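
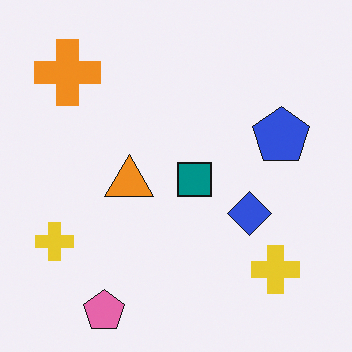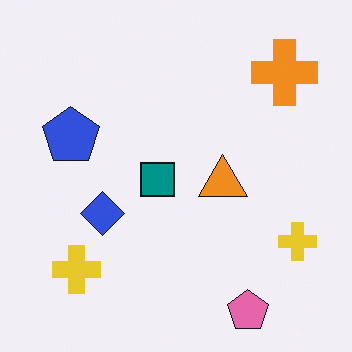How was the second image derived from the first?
Flipped horizontally (left ↔ right).

The orange cross is in the top-left of the first image and the top-right of the second — shapes on opposite sides of the vertical midline have swapped in a mirror flip.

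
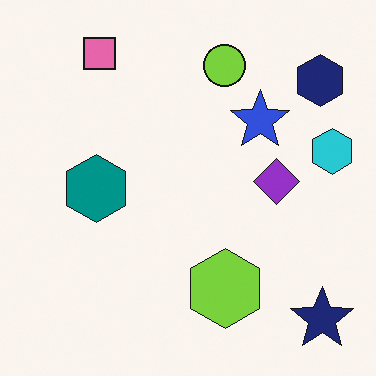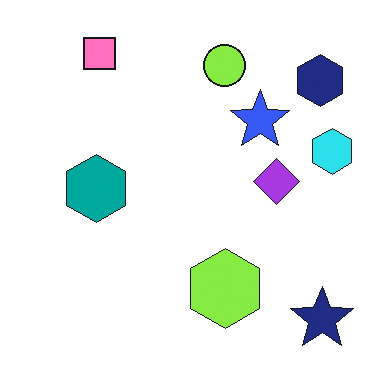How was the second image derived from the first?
The second image is the first brightened a little.

Every pixel — background and shapes alike — is uniformly brightened.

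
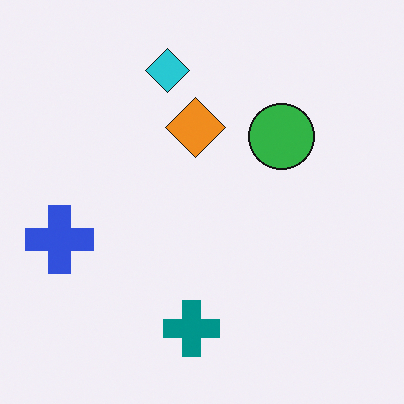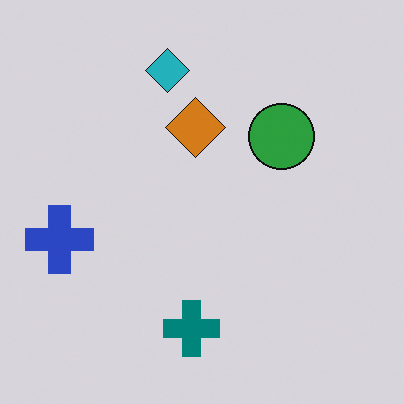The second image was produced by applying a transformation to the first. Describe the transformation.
Darkened a little.

Every pixel — background and shapes alike — is uniformly darkened.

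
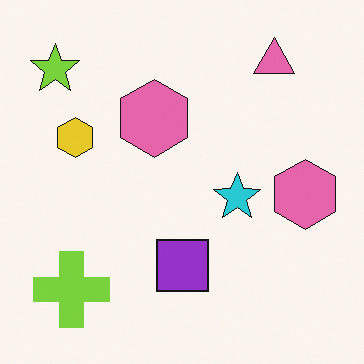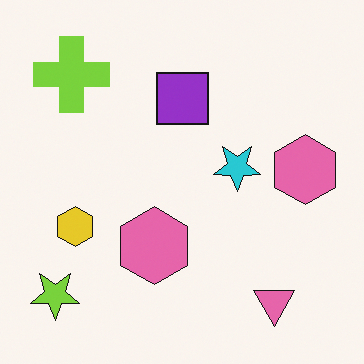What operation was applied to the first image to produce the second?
It was flipped vertically (top ↔ bottom).

The pink triangle is in the top-right of the first image and the bottom-right of the second — shapes on opposite sides of the horizontal midline have swapped in a mirror flip.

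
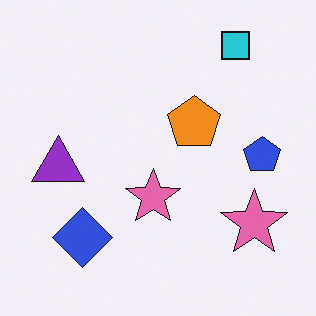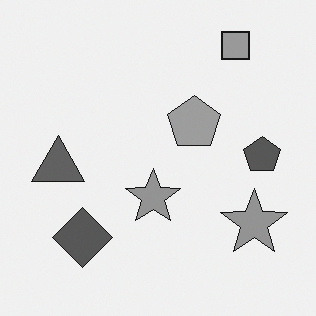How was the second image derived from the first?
The transformation is: converted to grayscale.

All color is removed — every shape is now a shade of grey.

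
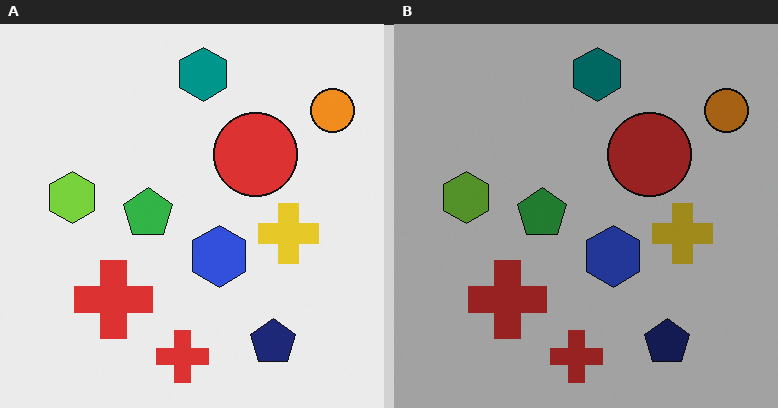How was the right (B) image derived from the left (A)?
This is the original image noticeably darkened.

Every pixel — background and shapes alike — is uniformly darkened.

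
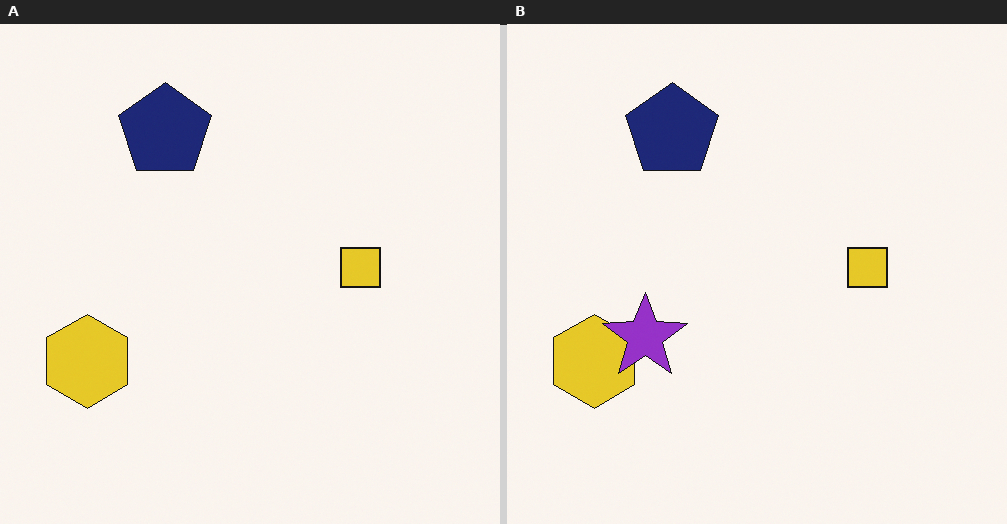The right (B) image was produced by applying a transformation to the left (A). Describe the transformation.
The image was overlaid with an additional purple star.

A purple star appears in the right (B) image that is absent from the left (A).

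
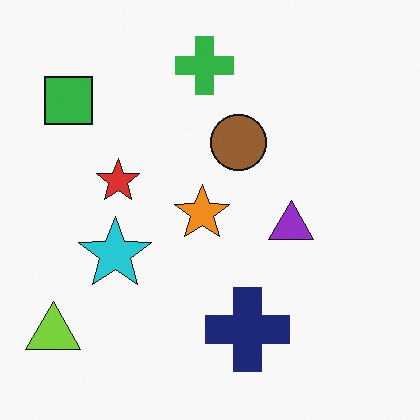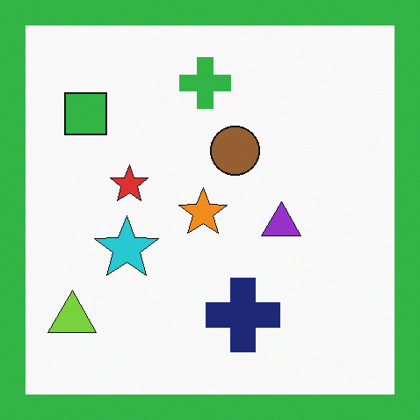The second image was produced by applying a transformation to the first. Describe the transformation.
Framed with a green border.

A solid green frame runs around the edge of the second image, with the content slightly shrunk inside it.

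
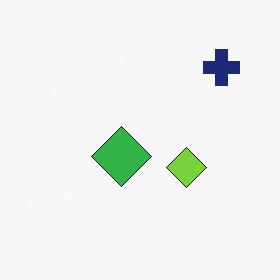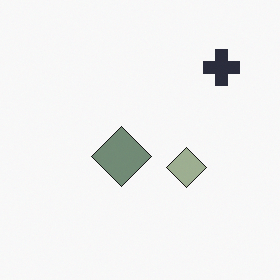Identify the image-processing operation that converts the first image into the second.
Made much more muted (saturation change).

All colors are more muted and greyish — a global saturation change.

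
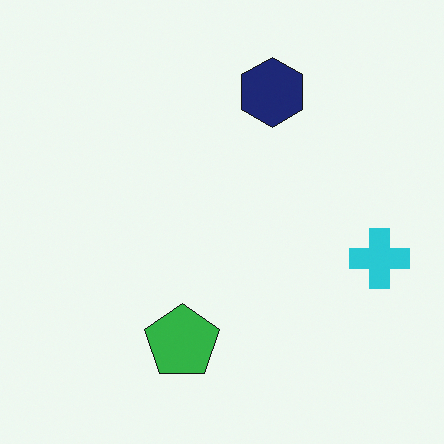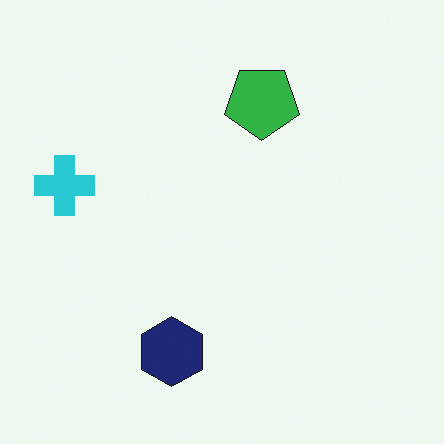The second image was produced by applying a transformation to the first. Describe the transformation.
The second image is the first rotated 180°.

The cyan cross sits in the right of the first image and the left of the second — consistent with a whole-image 180° rotation.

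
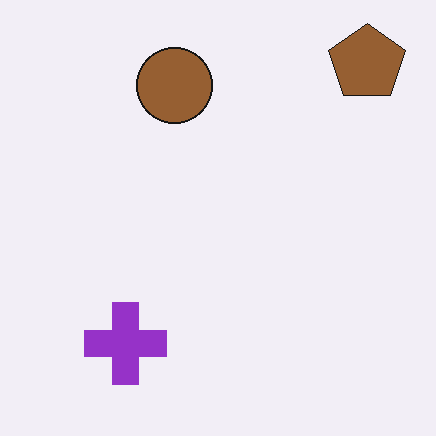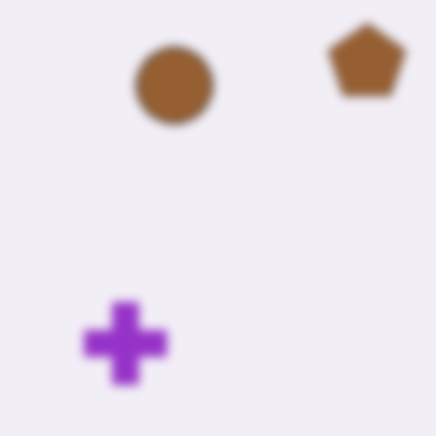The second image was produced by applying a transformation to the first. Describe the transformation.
The image was strongly gaussian-blurred.

Shape edges and outlines are uniformly softened across the whole image.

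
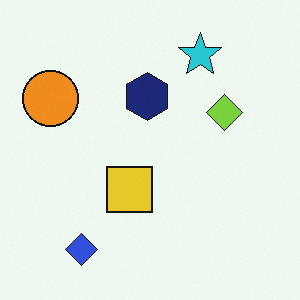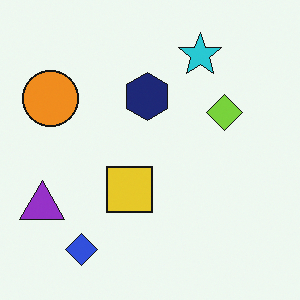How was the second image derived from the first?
Overlaid with an additional purple triangle.

A purple triangle appears in the second image that is absent from the first.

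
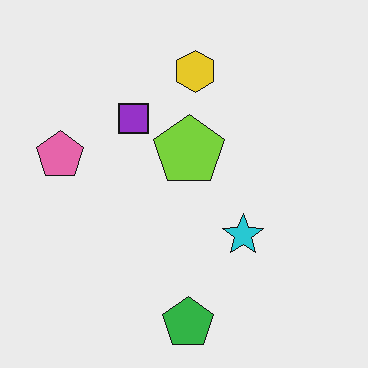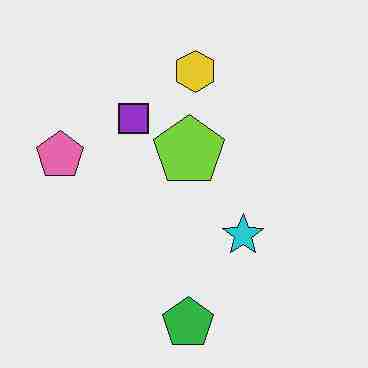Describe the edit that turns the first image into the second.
The transformation is: heavily JPEG-compressed with obvious blocking artifacts.

Blocky 8×8 compression artifacts appear around shape edges and the flat background shows ringing — characteristic JPEG degradation.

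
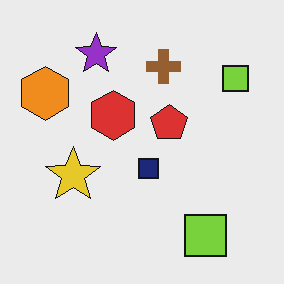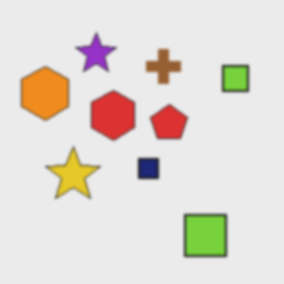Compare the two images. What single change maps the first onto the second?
This is the original image slightly softened.

Shape edges and outlines are uniformly softened across the whole image.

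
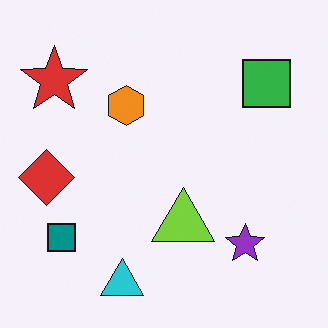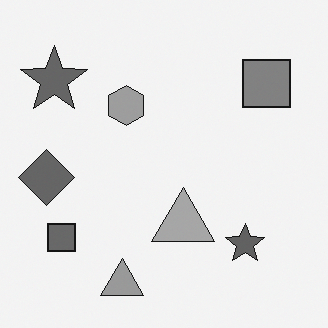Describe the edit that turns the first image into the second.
This is the original image converted to grayscale.

All color is removed — every shape is now a shade of grey.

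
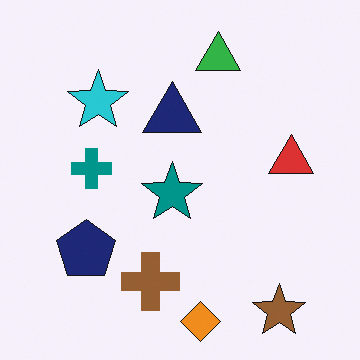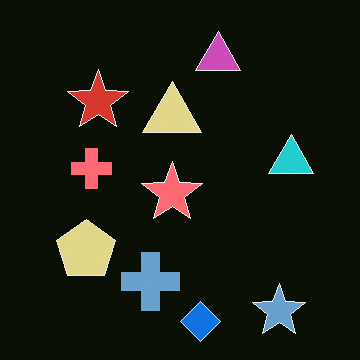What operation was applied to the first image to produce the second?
This is the original image color-inverted (negative).

The light background has become dark and every shape's color is its complement — a photographic negative.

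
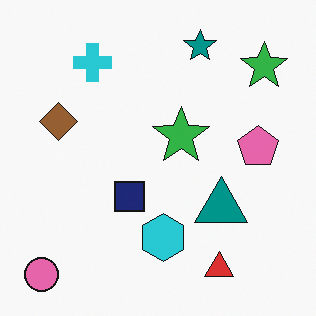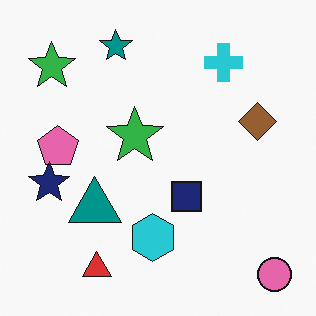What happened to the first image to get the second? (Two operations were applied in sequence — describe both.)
It was flipped horizontally (left ↔ right), then overlaid with an additional navy star.

The pink circle is in the bottom-left of the first image and the bottom-right of the second — shapes on opposite sides of the vertical midline have swapped in a mirror flip. A navy star appears in the second image that is absent from the first.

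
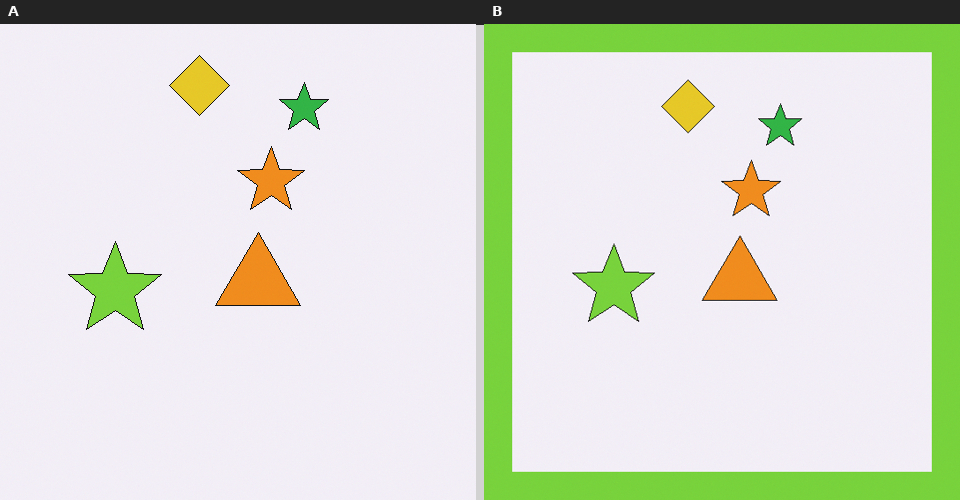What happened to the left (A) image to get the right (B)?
The right (B) image is the left (A) framed with a lime border.

A solid lime frame runs around the edge of the right (B) image, with the content slightly shrunk inside it.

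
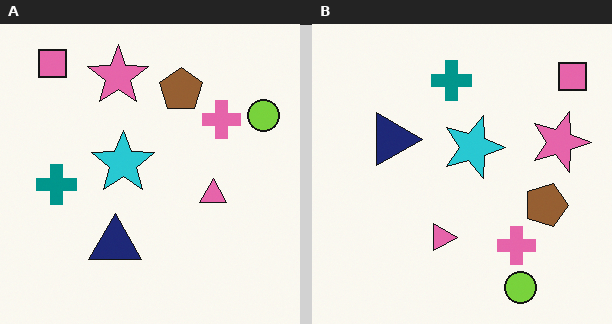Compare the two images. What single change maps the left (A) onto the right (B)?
The transformation is: rotated 90° clockwise.

The pink square sits in the top-left of the left (A) image and the top-right of the right (B) — consistent with a whole-image 90° clockwise rotation.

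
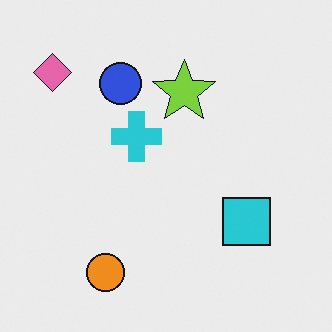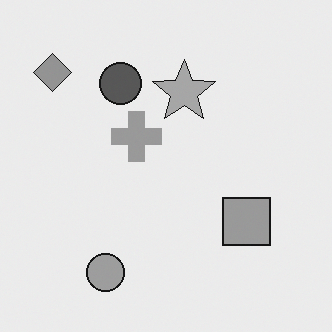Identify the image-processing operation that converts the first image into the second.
This is the original image converted to grayscale.

All color is removed — every shape is now a shade of grey.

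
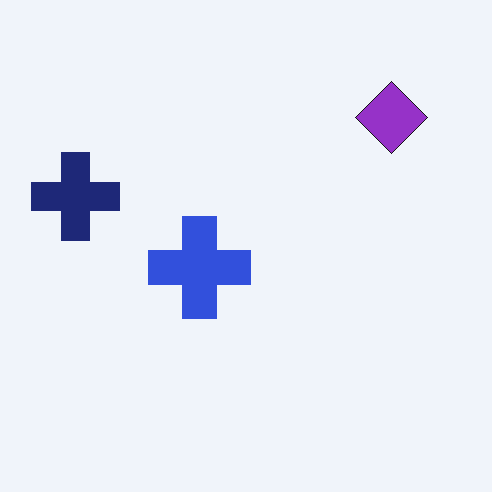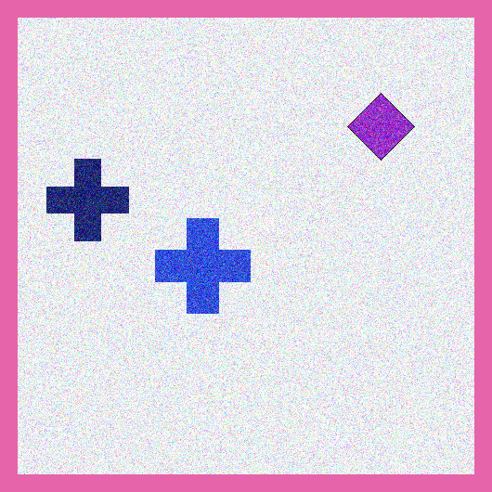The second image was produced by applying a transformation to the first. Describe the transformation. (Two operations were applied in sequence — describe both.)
This is the original image degraded with heavy additive noise, then framed with a pink border.

Random speckle covers the whole image, including the flat background. A solid pink frame runs around the edge of the second image, with the content slightly shrunk inside it.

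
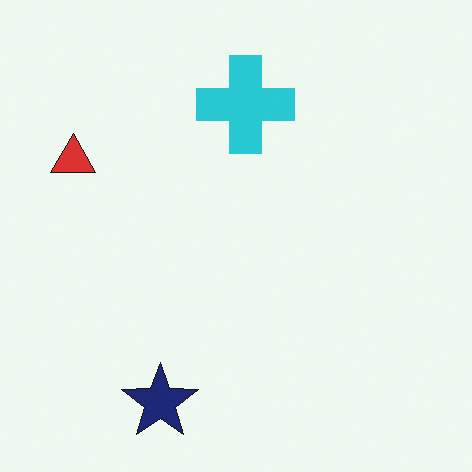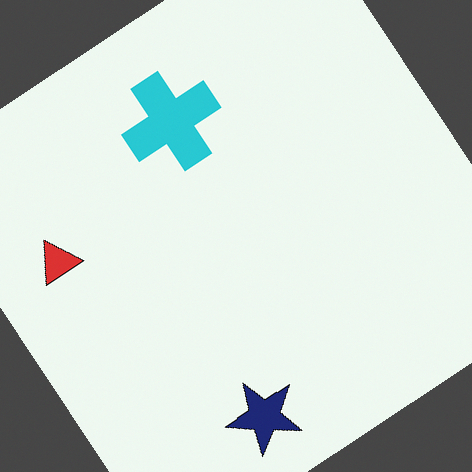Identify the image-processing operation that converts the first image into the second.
The transformation is: rotated counter-clockwise by a large amount — several tens of degrees.

Every shape is tilted by the same angle and the image corners show triangular fill wedges — a whole-image rotation by a non-right angle.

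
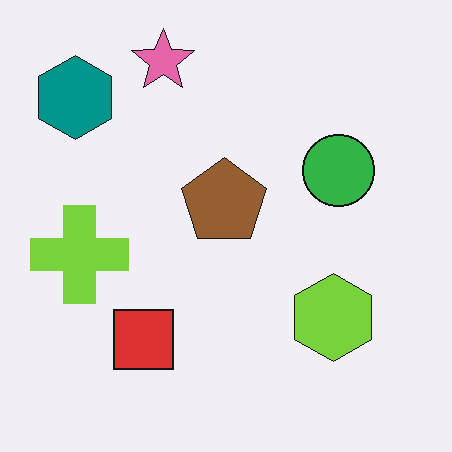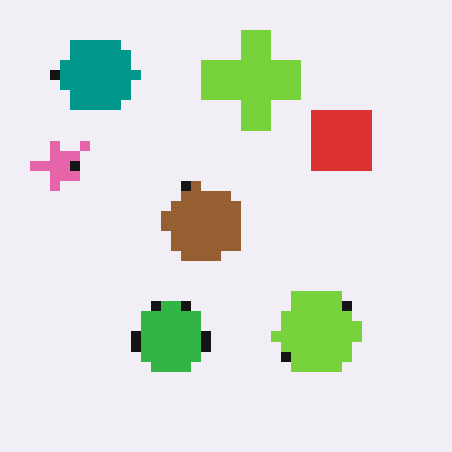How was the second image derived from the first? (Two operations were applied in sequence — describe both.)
It was transposed (reflected across the top-left ↔ bottom-right diagonal), then heavily pixelated into large blocks.

Shapes have swapped their row and column positions — what was in the top-right is now in the bottom-left — a diagonal reflection. Shapes are reduced to large square blocks; fine edges and outlines are lost — a downscale-then-upscale (mosaic) effect.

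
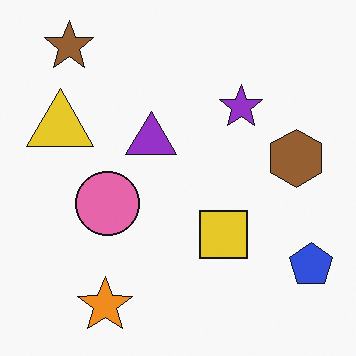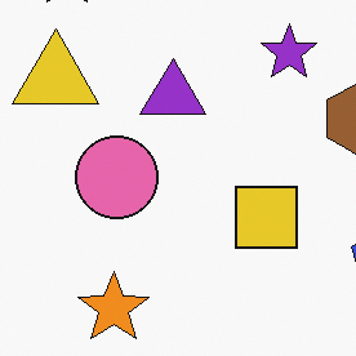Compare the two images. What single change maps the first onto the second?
This is the original image cropped to a modestly smaller region and rescaled.

The visible shapes are larger and the field of view is narrower; shapes near the original edges may be partly or wholly outside the frame — a crop-and-rescale.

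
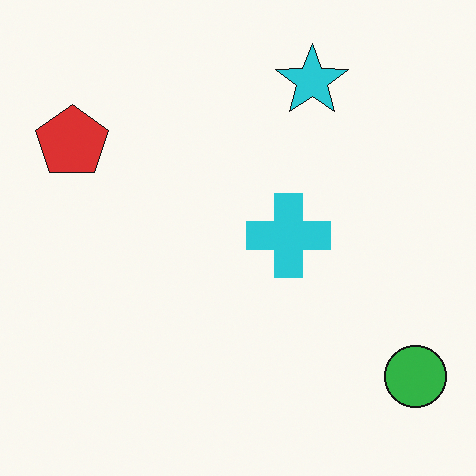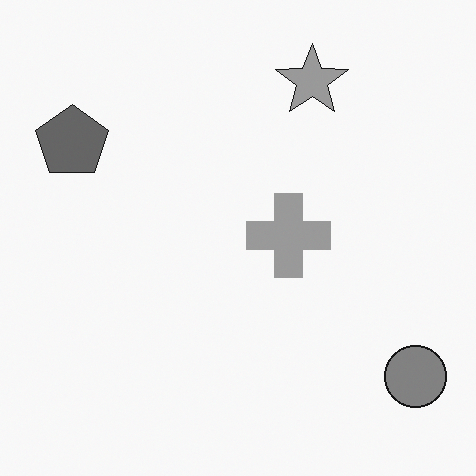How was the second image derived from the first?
This is the original image converted to grayscale.

All color is removed — every shape is now a shade of grey.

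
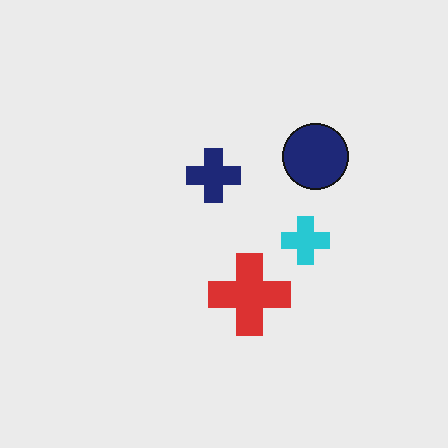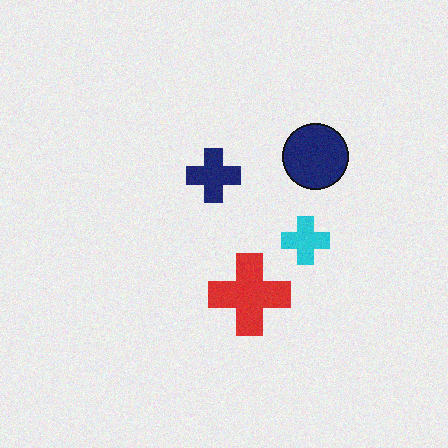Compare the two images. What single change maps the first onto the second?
The image was degraded with subtle gaussian noise.

Random speckle covers the whole image, including the flat background.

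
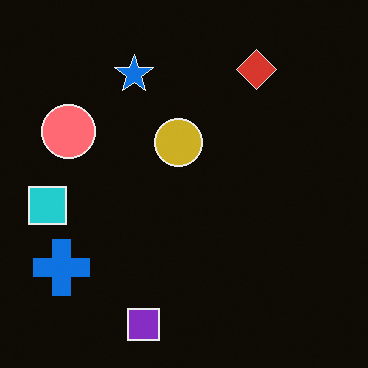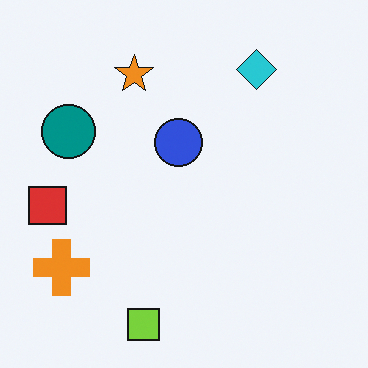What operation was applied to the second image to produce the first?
Color-inverted (negative).

The light background has become dark and every shape's color is its complement — a photographic negative.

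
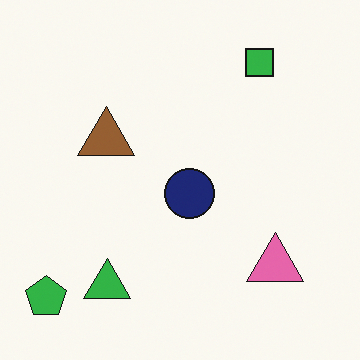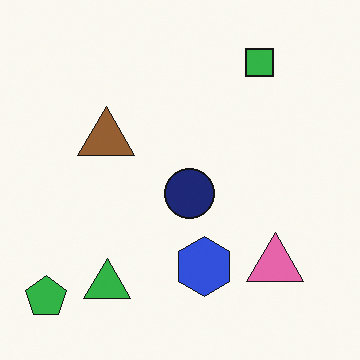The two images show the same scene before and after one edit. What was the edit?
Overlaid with an additional blue hexagon.

A blue hexagon appears in the second image that is absent from the first.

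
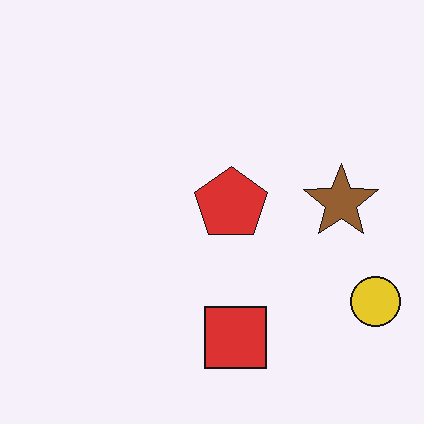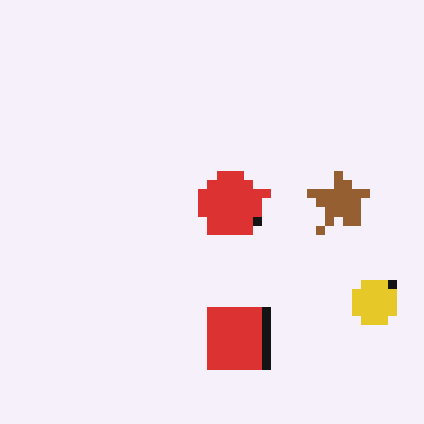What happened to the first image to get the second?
It was coarsely pixelated.

Shapes are reduced to large square blocks; fine edges and outlines are lost — a downscale-then-upscale (mosaic) effect.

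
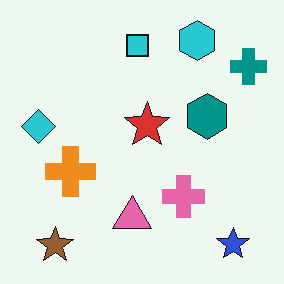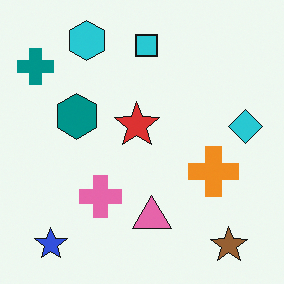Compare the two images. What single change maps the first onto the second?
It was flipped horizontally (left ↔ right).

The teal cross is in the top-right of the first image and the top-left of the second — shapes on opposite sides of the vertical midline have swapped in a mirror flip.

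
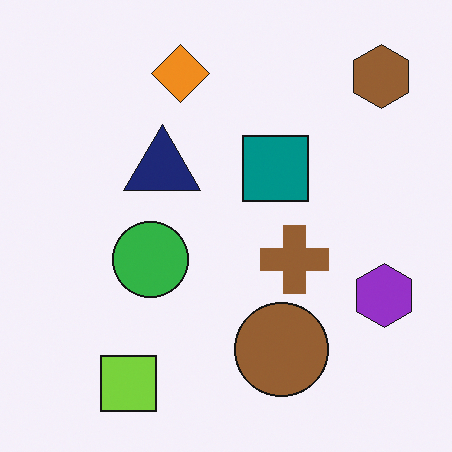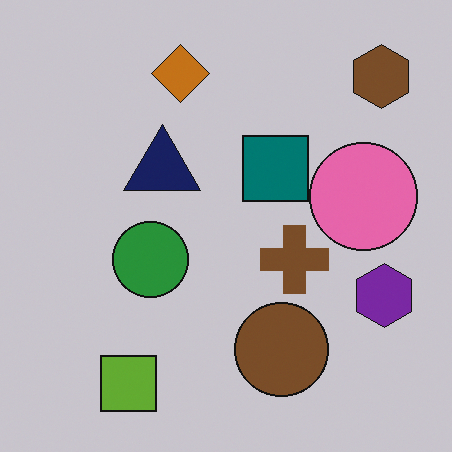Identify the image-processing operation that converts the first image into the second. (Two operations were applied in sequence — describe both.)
It was darkened a little, then overlaid with an additional pink circle.

Every pixel — background and shapes alike — is uniformly darkened. A pink circle appears in the second image that is absent from the first.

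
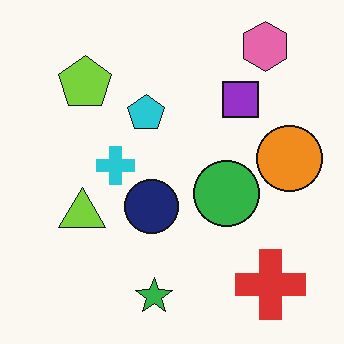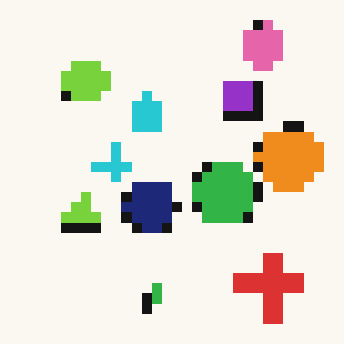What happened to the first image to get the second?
This is the original image heavily pixelated into large blocks.

Shapes are reduced to large square blocks; fine edges and outlines are lost — a downscale-then-upscale (mosaic) effect.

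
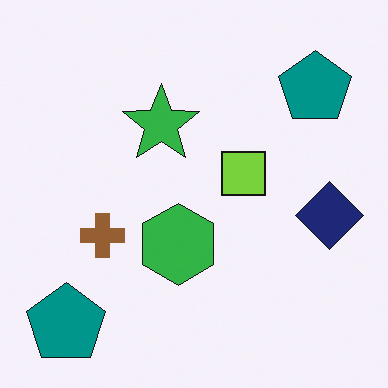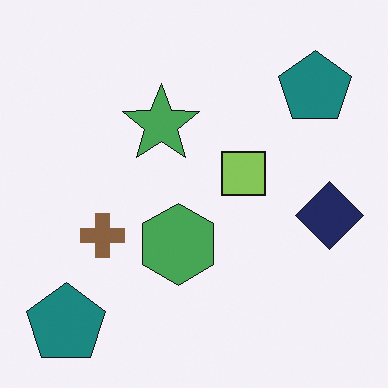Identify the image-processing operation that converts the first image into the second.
Slightly desaturated.

All colors are more muted and greyish — a global saturation change.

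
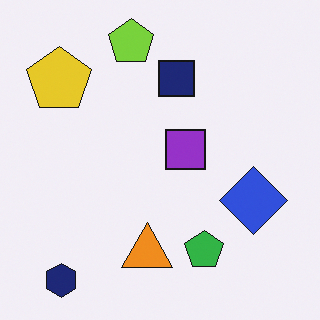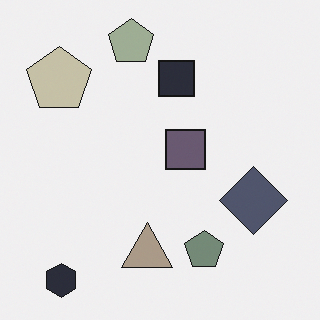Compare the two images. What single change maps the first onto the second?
It was made much more muted (saturation change).

All colors are more muted and greyish — a global saturation change.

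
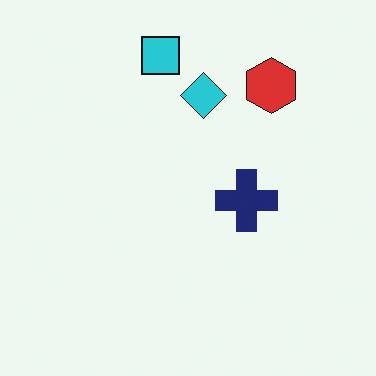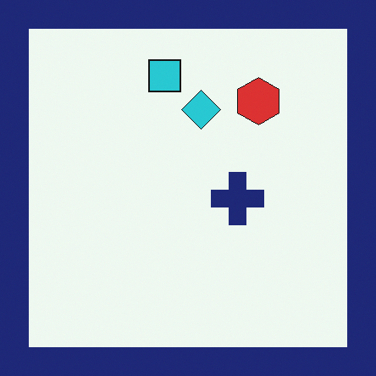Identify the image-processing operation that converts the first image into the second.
Framed with a navy border.

A solid navy frame runs around the edge of the second image, with the content slightly shrunk inside it.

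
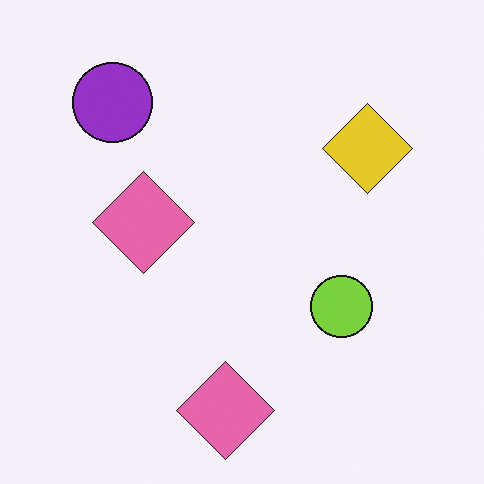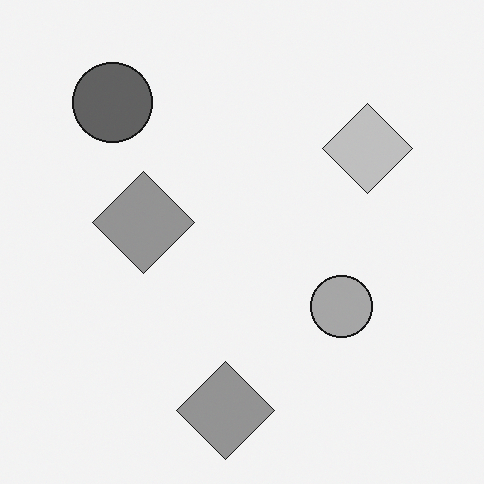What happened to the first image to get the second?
The transformation is: converted to grayscale.

All color is removed — every shape is now a shade of grey.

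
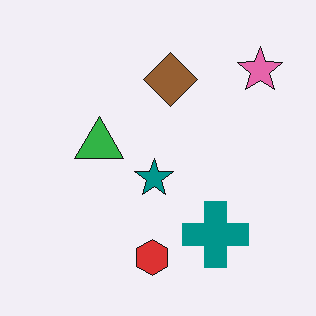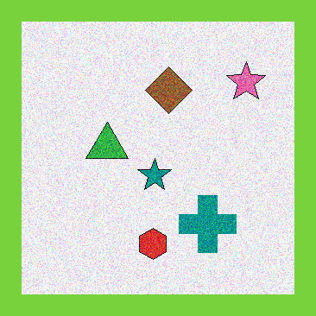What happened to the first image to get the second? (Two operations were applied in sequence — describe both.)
It was degraded with moderate additive noise, then framed with a lime border.

Random speckle covers the whole image, including the flat background. A solid lime frame runs around the edge of the second image, with the content slightly shrunk inside it.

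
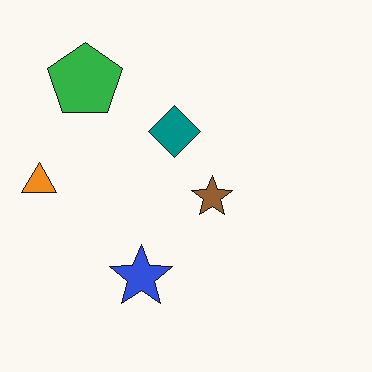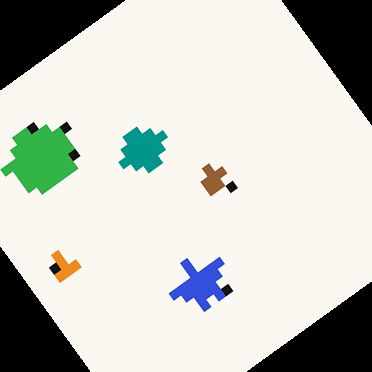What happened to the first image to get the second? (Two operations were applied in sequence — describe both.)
It was heavily pixelated into large blocks, then rotated counter-clockwise by a large amount — several tens of degrees.

Shapes are reduced to large square blocks; fine edges and outlines are lost — a downscale-then-upscale (mosaic) effect. Every shape is tilted by the same angle and the image corners show triangular fill wedges — a whole-image rotation by a non-right angle.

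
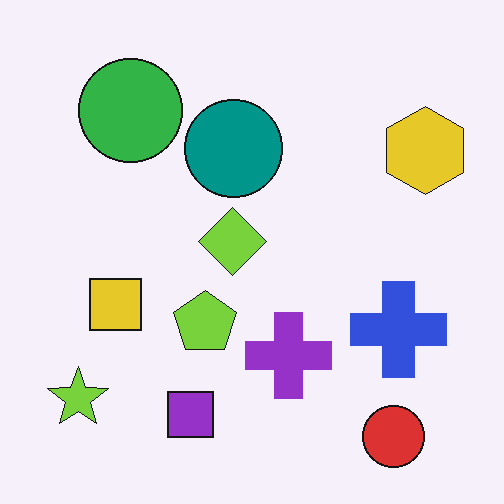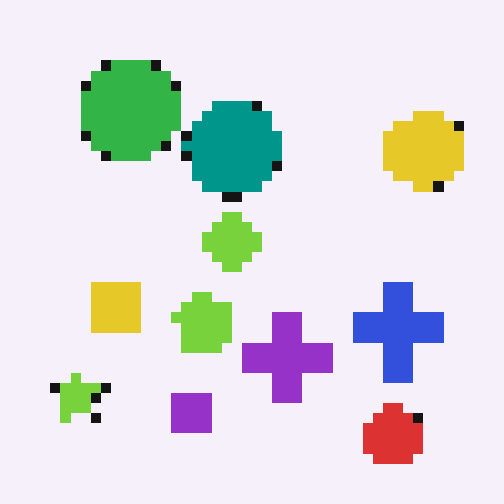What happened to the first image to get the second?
It was heavily pixelated into large blocks.

Shapes are reduced to large square blocks; fine edges and outlines are lost — a downscale-then-upscale (mosaic) effect.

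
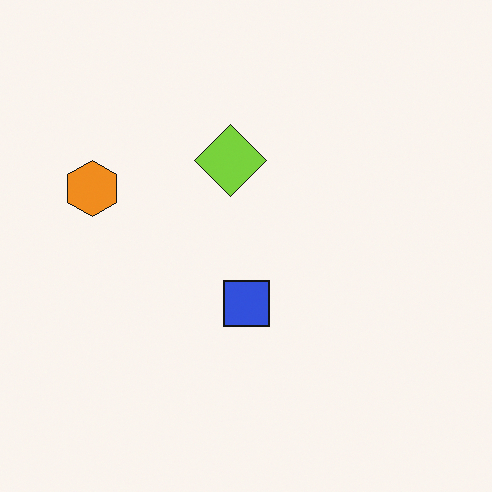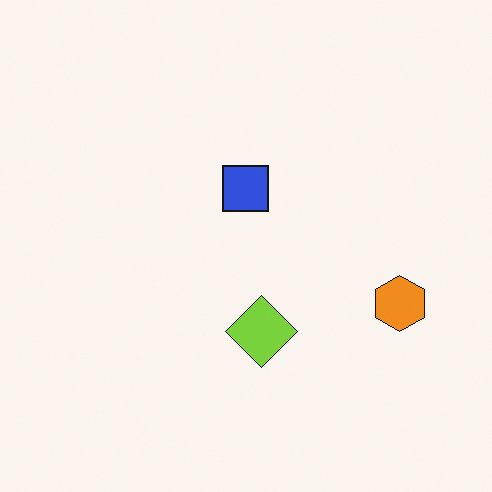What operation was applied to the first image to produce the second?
The image was rotated 180°.

The orange hexagon sits in the left of the first image and the right of the second — consistent with a whole-image 180° rotation.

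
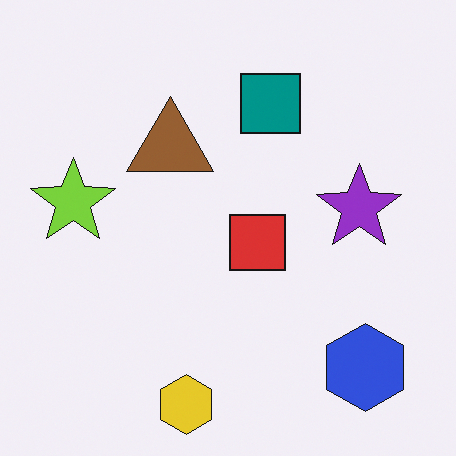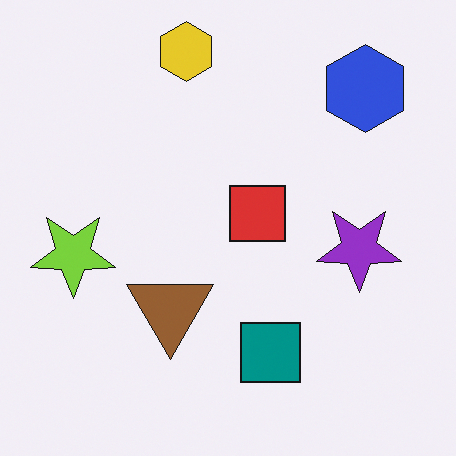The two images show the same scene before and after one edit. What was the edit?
This is the original image flipped vertically (top ↔ bottom).

The yellow hexagon is in the bottom of the first image and the top of the second — shapes on opposite sides of the horizontal midline have swapped in a mirror flip.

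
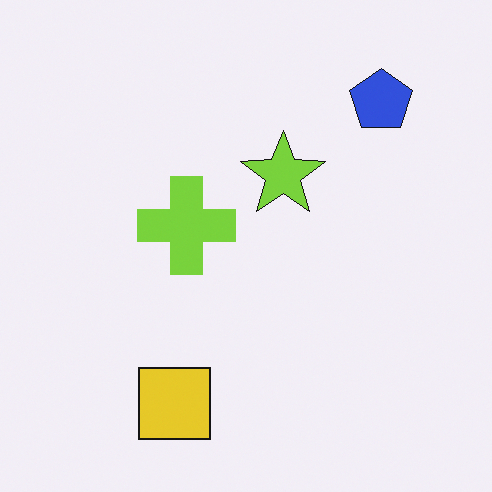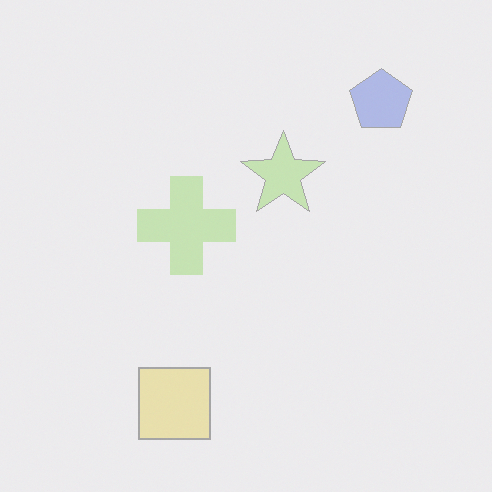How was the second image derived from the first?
Given much lower contrast.

Tones are pushed toward mid-grey across the whole image — a global contrast change.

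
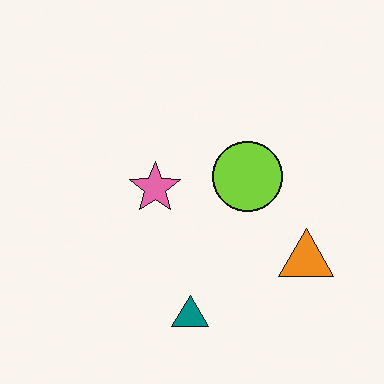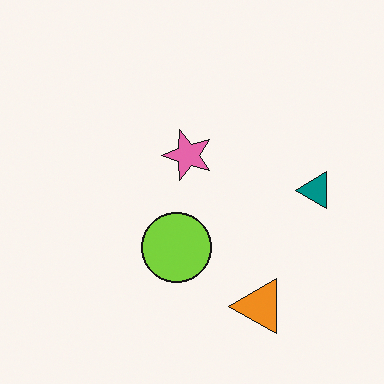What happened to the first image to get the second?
The transformation is: transposed (reflected across the top-left ↔ bottom-right diagonal).

Shapes have swapped their row and column positions — what was in the top-right is now in the bottom-left — a diagonal reflection.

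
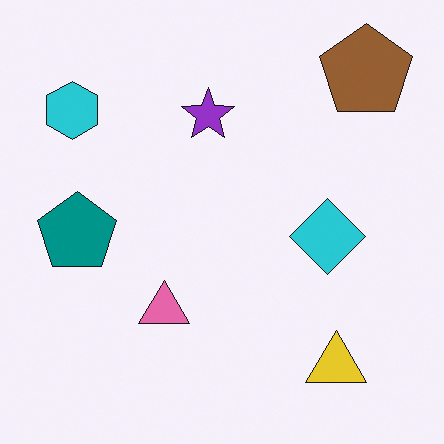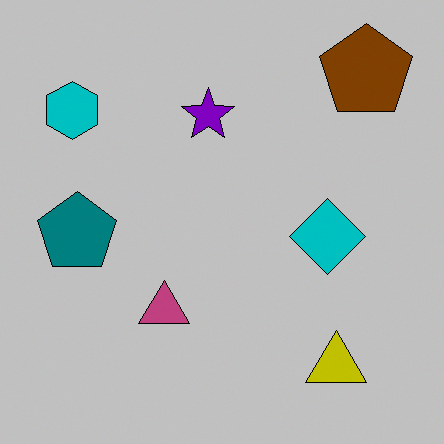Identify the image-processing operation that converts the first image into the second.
It was heavily posterized to just a handful of flat colors.

Each flat color has snapped to a coarser quantized level — most visibly, the near-white background has dropped to a flat grey.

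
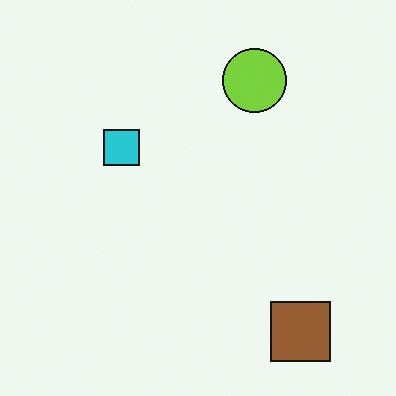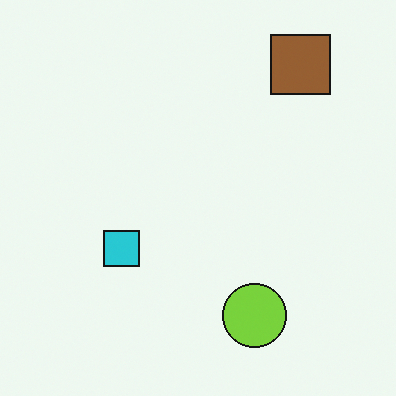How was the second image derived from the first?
The image was flipped vertically (top ↔ bottom).

The brown square is in the bottom-right of the first image and the top-right of the second — shapes on opposite sides of the horizontal midline have swapped in a mirror flip.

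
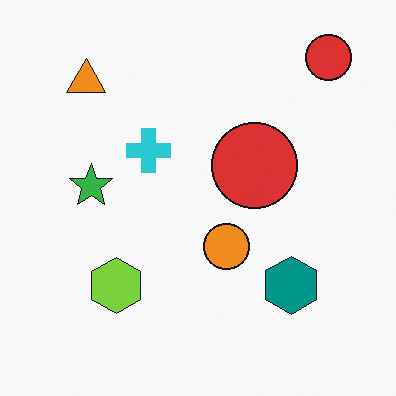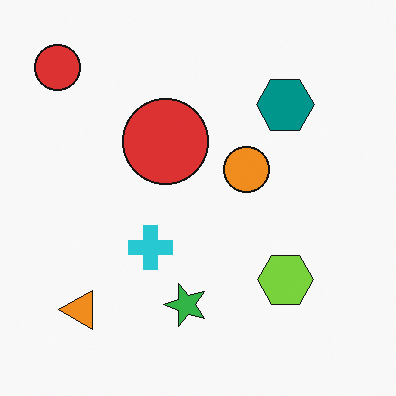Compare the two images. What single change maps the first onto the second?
This is the original image rotated 90° counter-clockwise.

The orange triangle sits in the top-left of the first image and the bottom-left of the second — consistent with a whole-image 90° counter-clockwise rotation.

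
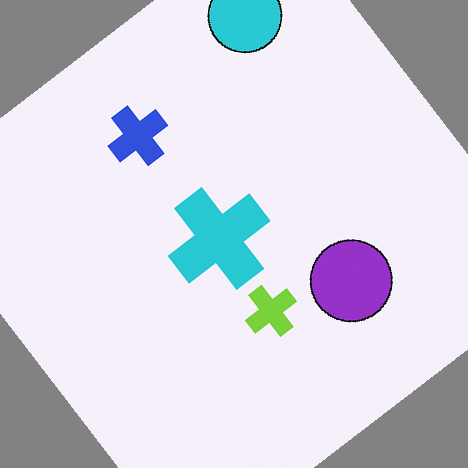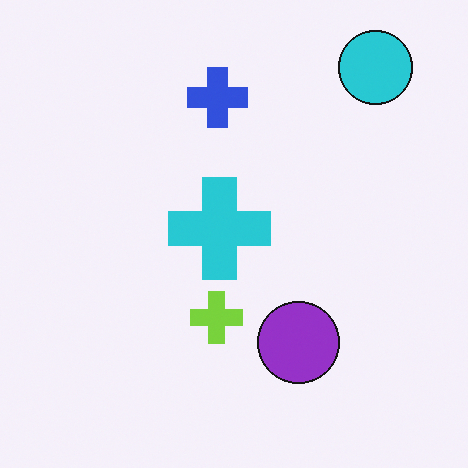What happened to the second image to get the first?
It was rotated counter-clockwise by a large amount — several tens of degrees.

Every shape is tilted by the same angle and the image corners show triangular fill wedges — a whole-image rotation by a non-right angle.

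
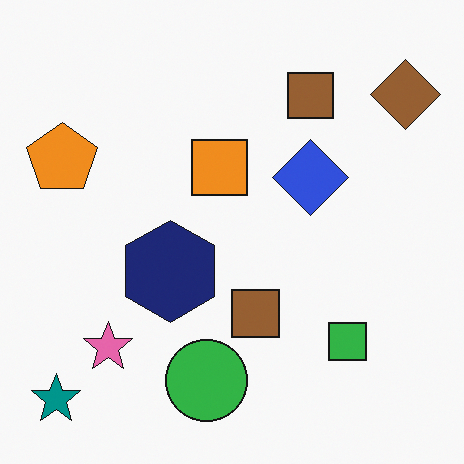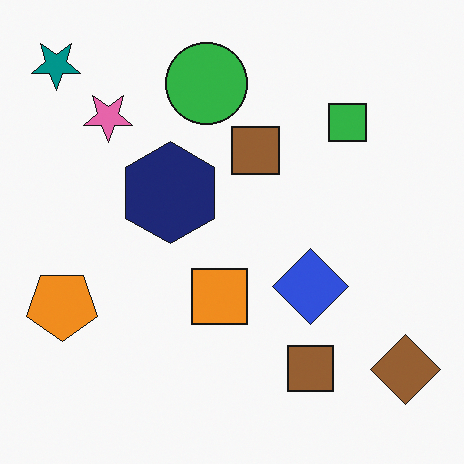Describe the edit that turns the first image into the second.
The transformation is: flipped vertically (top ↔ bottom).

The teal star is in the bottom-left of the first image and the top-left of the second — shapes on opposite sides of the horizontal midline have swapped in a mirror flip.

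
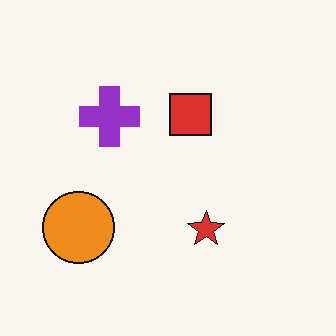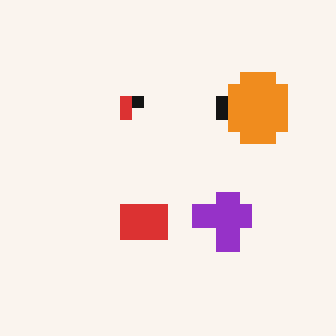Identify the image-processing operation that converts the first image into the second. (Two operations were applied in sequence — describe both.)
The second image is the first rotated 180°, then heavily pixelated into large blocks.

The orange circle sits in the bottom-left of the first image and the top-right of the second — consistent with a whole-image 180° rotation. Shapes are reduced to large square blocks; fine edges and outlines are lost — a downscale-then-upscale (mosaic) effect.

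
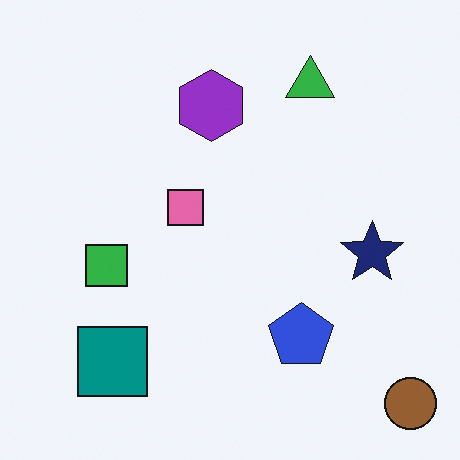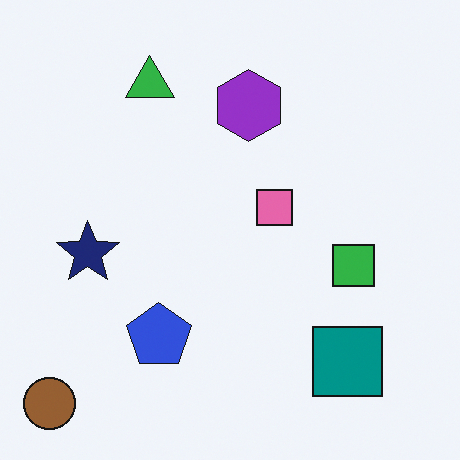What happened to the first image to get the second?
Flipped horizontally (left ↔ right).

The brown circle is in the bottom-right of the first image and the bottom-left of the second — shapes on opposite sides of the vertical midline have swapped in a mirror flip.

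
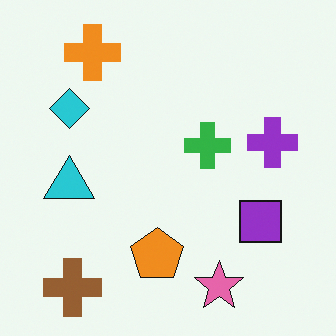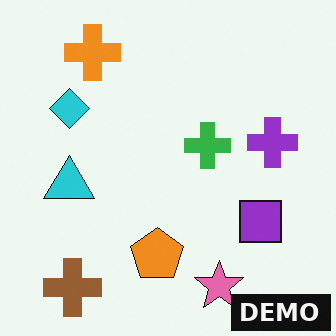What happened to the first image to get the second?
The transformation is: watermarked with the text "DEMO" in the lower-right corner.

A dark label reading "DEMO" appears in the lower-right corner.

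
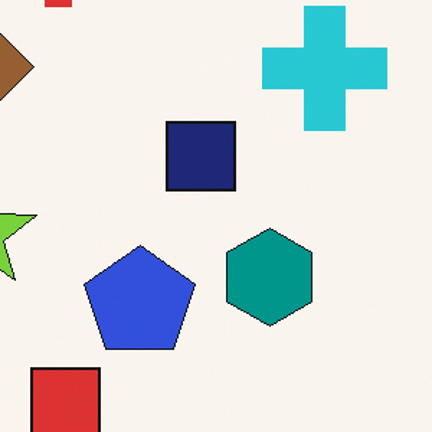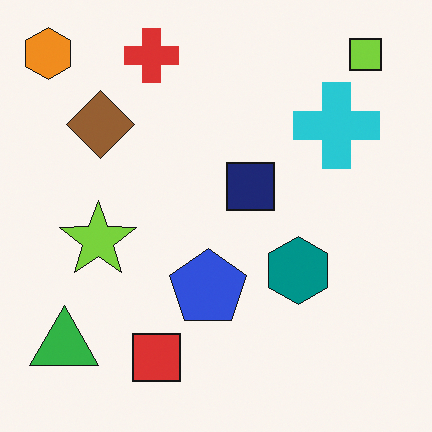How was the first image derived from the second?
This is the original image cropped slightly and scaled back up.

The visible shapes are larger and the field of view is narrower; shapes near the original edges may be partly or wholly outside the frame — a crop-and-rescale.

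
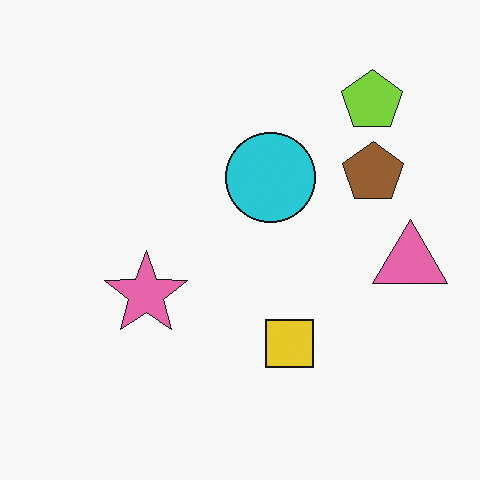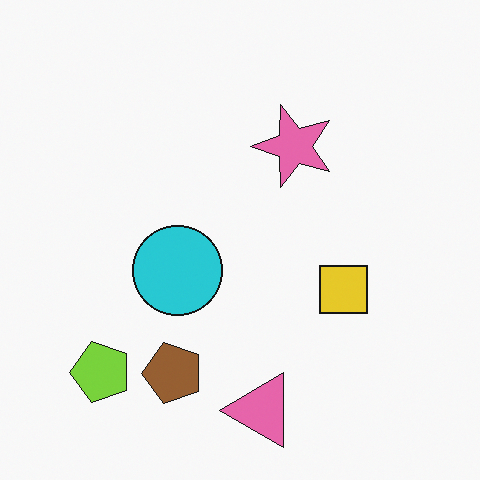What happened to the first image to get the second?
The image was transposed (reflected across the top-left ↔ bottom-right diagonal).

Shapes have swapped their row and column positions — what was in the top-right is now in the bottom-left — a diagonal reflection.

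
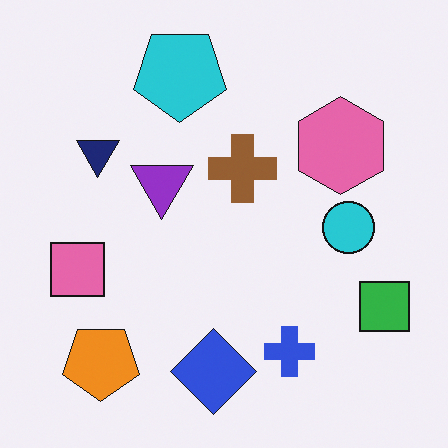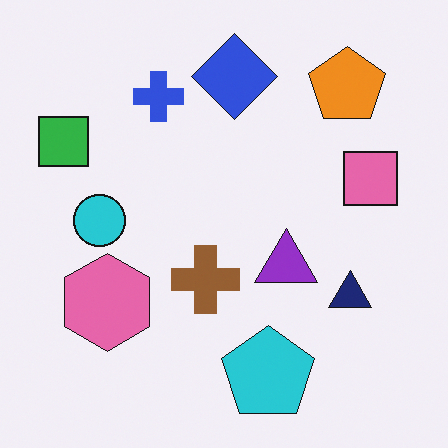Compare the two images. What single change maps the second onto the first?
The transformation is: rotated 180°.

The orange pentagon sits in the top-right of the second image and the bottom-left of the first — consistent with a whole-image 180° rotation.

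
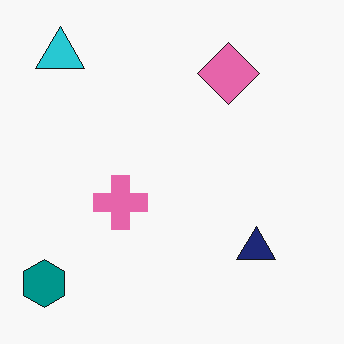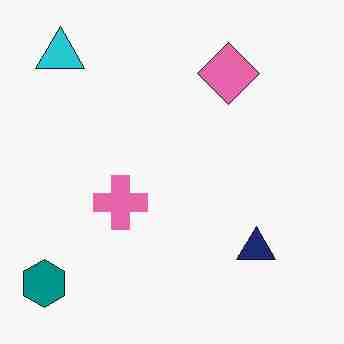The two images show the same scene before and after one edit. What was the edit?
The transformation is: heavily JPEG-compressed with obvious blocking artifacts.

Blocky 8×8 compression artifacts appear around shape edges and the flat background shows ringing — characteristic JPEG degradation.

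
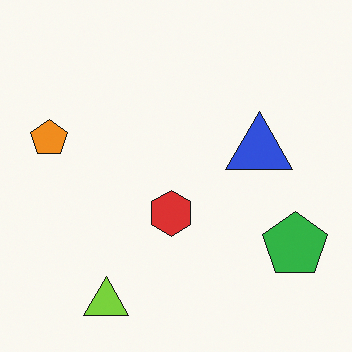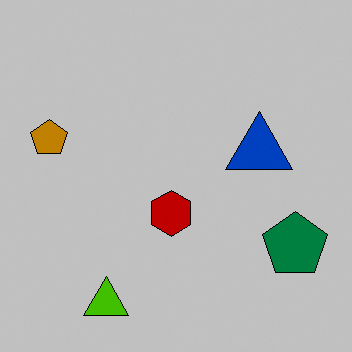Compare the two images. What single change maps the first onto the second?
Heavily posterized to just a handful of flat colors.

Each flat color has snapped to a coarser quantized level — most visibly, the near-white background has dropped to a flat grey.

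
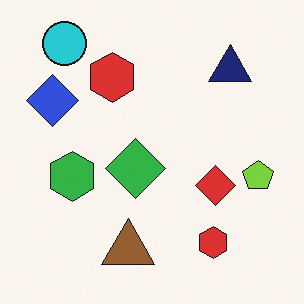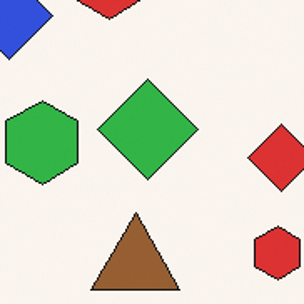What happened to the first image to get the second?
The image was cropped tightly and scaled back up.

The visible shapes are larger and the field of view is narrower; shapes near the original edges may be partly or wholly outside the frame — a crop-and-rescale.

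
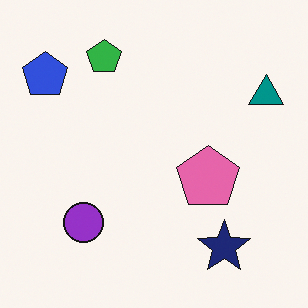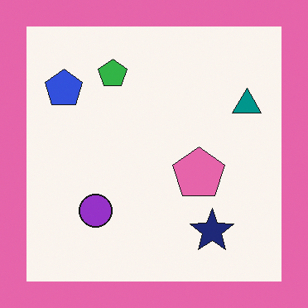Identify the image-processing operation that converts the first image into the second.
The transformation is: framed with a pink border.

A solid pink frame runs around the edge of the second image, with the content slightly shrunk inside it.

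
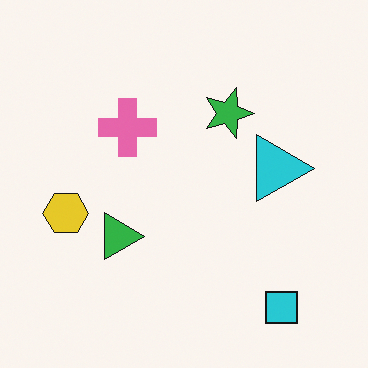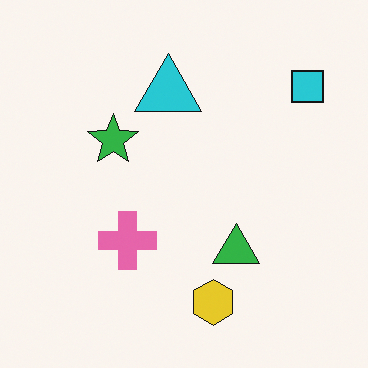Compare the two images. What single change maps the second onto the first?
Rotated 90° clockwise.

The cyan square sits in the top-right of the second image and the bottom-right of the first — consistent with a whole-image 90° clockwise rotation.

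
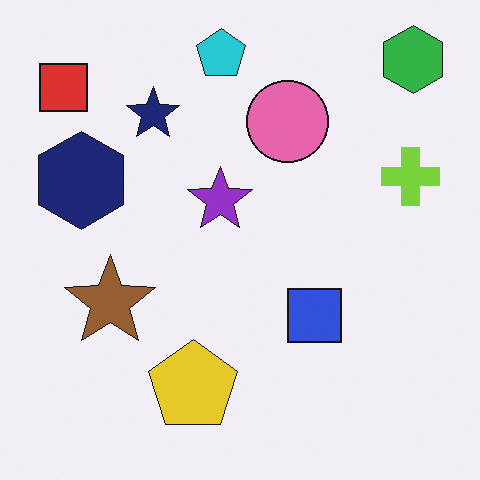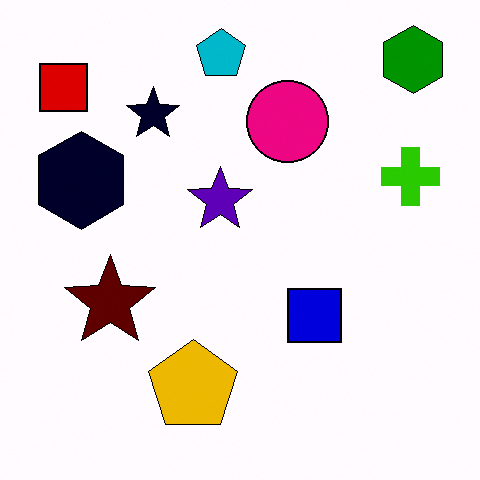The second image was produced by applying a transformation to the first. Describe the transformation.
This is the original image given much higher contrast.

Tones are pushed away from mid-grey across the whole image — a global contrast change.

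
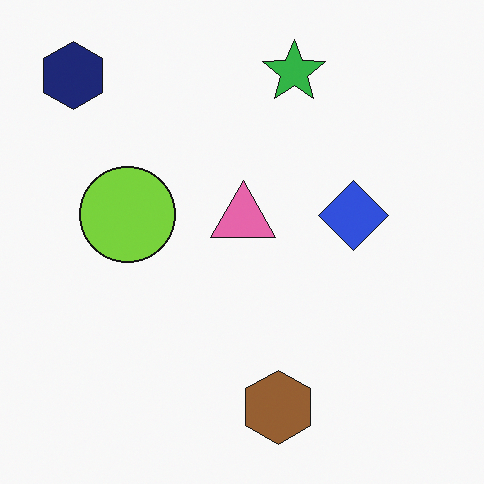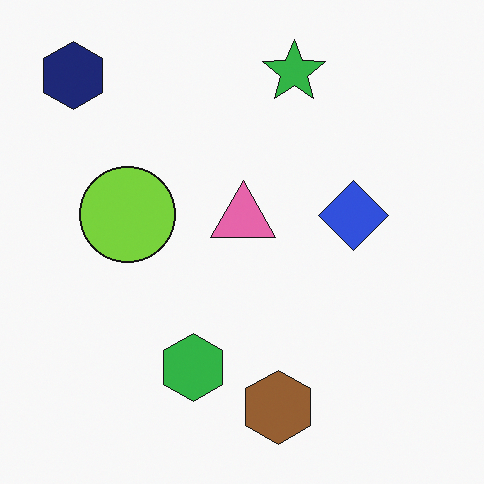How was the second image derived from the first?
The image was overlaid with an additional green hexagon.

A green hexagon appears in the second image that is absent from the first.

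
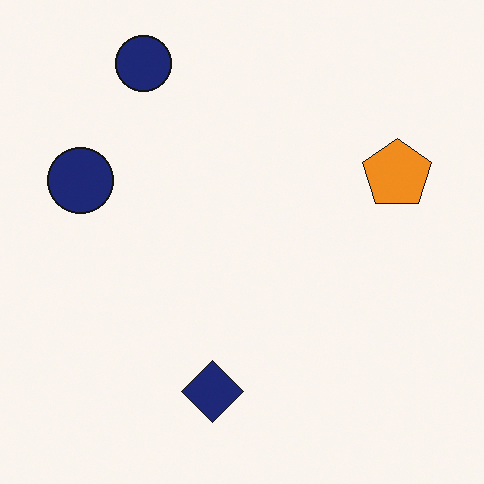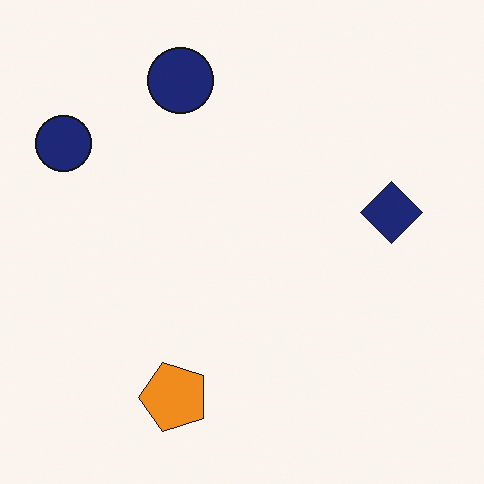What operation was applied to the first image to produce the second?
This is the original image transposed (reflected across the top-left ↔ bottom-right diagonal).

Shapes have swapped their row and column positions — what was in the top-right is now in the bottom-left — a diagonal reflection.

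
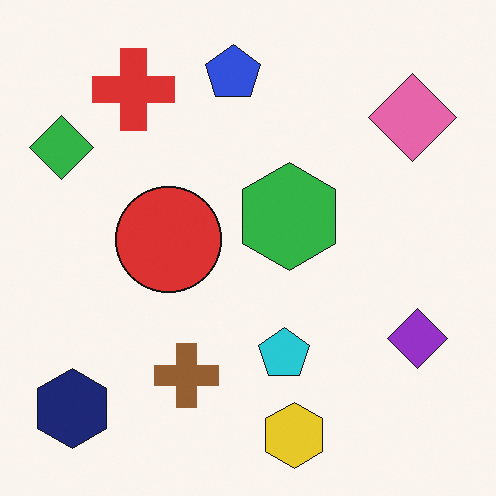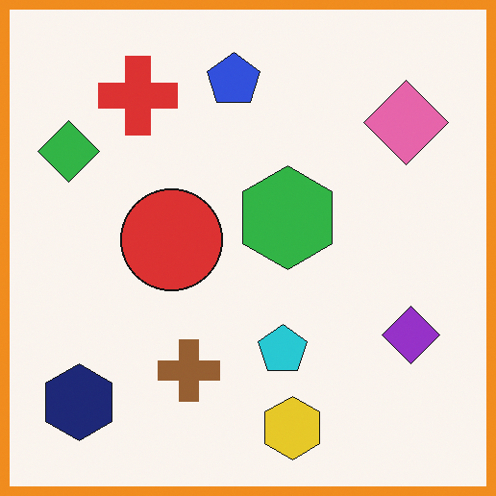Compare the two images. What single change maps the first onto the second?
The image was framed with a orange border.

A solid orange frame runs around the edge of the second image, with the content slightly shrunk inside it.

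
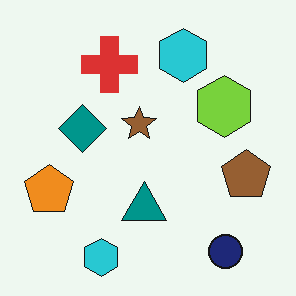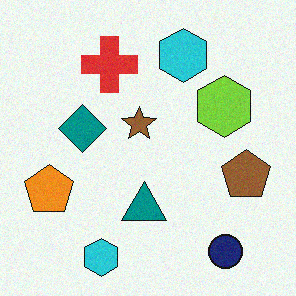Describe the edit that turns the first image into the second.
The transformation is: degraded with a light layer of grain.

Random speckle covers the whole image, including the flat background.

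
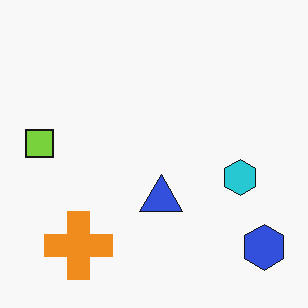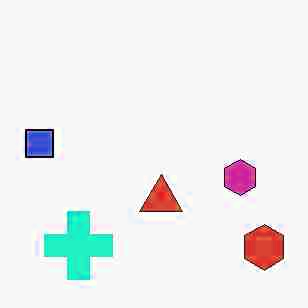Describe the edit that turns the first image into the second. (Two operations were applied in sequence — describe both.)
The second image is the first heavily JPEG-compressed with obvious blocking artifacts, then hue-shifted noticeably.

Blocky 8×8 compression artifacts appear around shape edges and the flat background shows ringing — characteristic JPEG degradation. Every shape's color has rotated by the same amount around the hue wheel — a uniform hue shift.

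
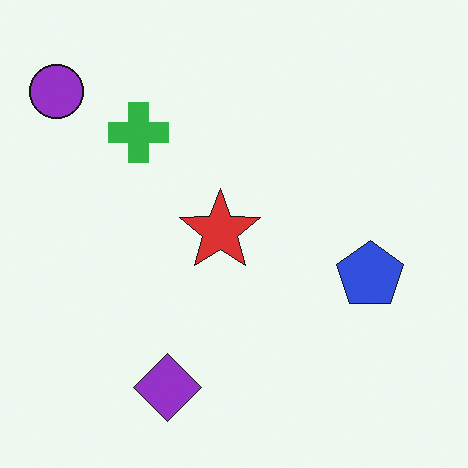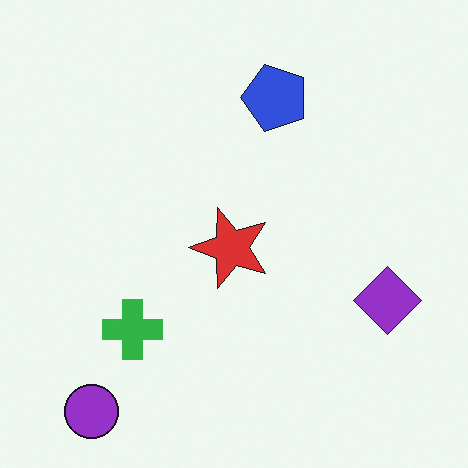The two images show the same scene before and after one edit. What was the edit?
The image was rotated 90° counter-clockwise.

The purple circle sits in the top-left of the first image and the bottom-left of the second — consistent with a whole-image 90° counter-clockwise rotation.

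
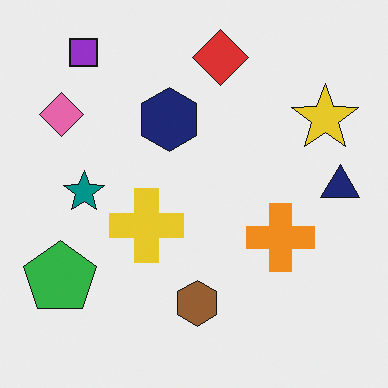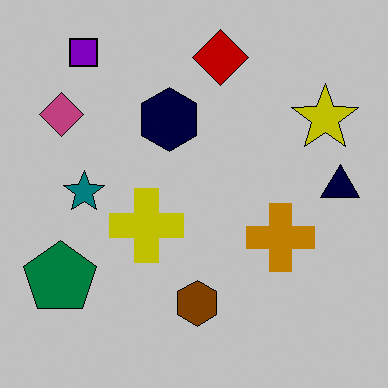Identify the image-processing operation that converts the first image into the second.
This is the original image aggressively posterized.

Each flat color has snapped to a coarser quantized level — most visibly, the near-white background has dropped to a flat grey.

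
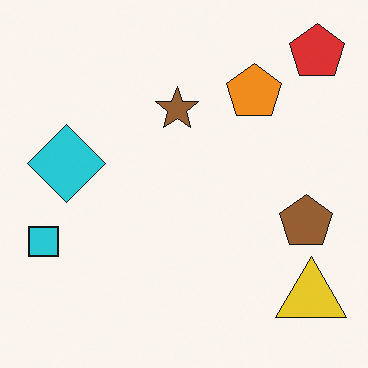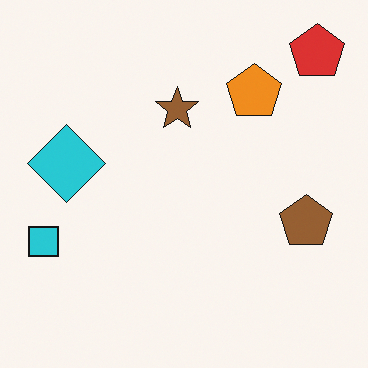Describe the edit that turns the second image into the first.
This is the original image overlaid with an additional yellow triangle.

A yellow triangle appears in the first image that is absent from the second.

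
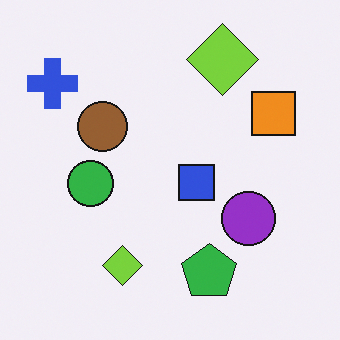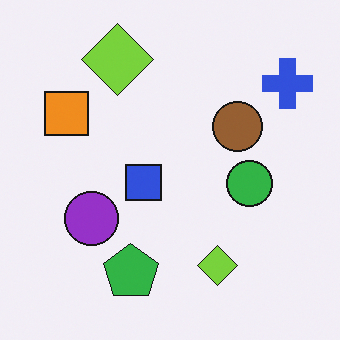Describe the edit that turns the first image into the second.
The image was flipped horizontally (left ↔ right).

The blue cross is in the top-left of the first image and the top-right of the second — shapes on opposite sides of the vertical midline have swapped in a mirror flip.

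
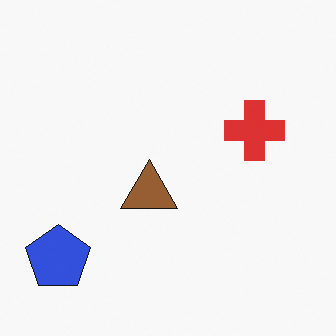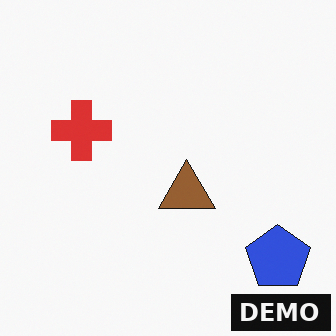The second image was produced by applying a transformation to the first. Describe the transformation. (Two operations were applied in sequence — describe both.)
The second image is the first flipped horizontally (left ↔ right), then watermarked with the text "DEMO" in the lower-right corner.

The blue pentagon is in the bottom-left of the first image and the bottom-right of the second — shapes on opposite sides of the vertical midline have swapped in a mirror flip. A dark label reading "DEMO" appears in the lower-right corner.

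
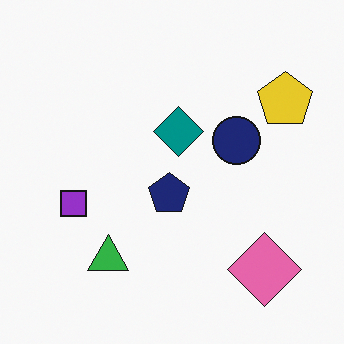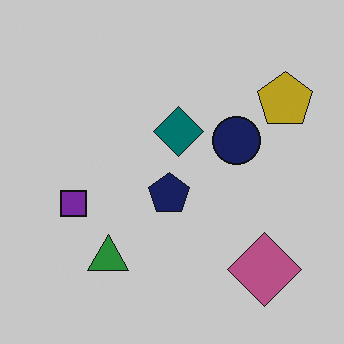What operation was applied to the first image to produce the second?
The second image is the first slightly darkened.

Every pixel — background and shapes alike — is uniformly darkened.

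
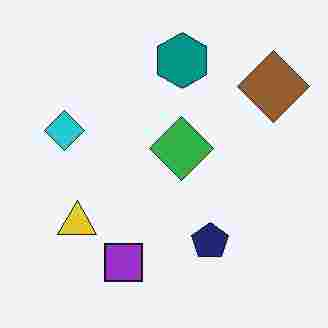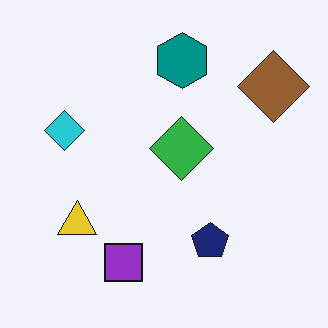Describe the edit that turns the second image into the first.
The first image is the second heavily JPEG-compressed with obvious blocking artifacts.

Blocky 8×8 compression artifacts appear around shape edges and the flat background shows ringing — characteristic JPEG degradation.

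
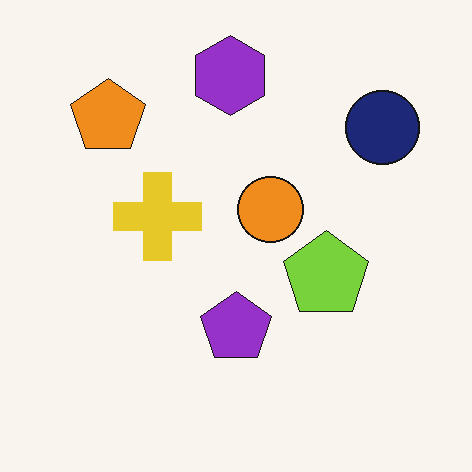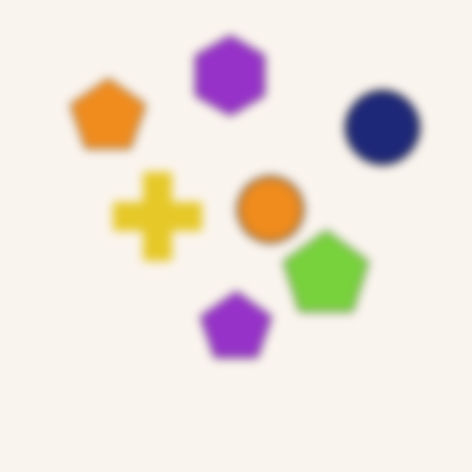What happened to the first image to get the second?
This is the original image noticeably gaussian-blurred.

Shape edges and outlines are uniformly softened across the whole image.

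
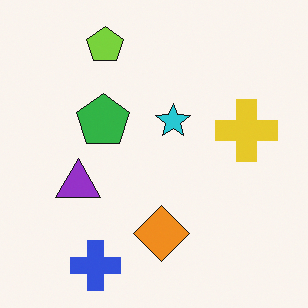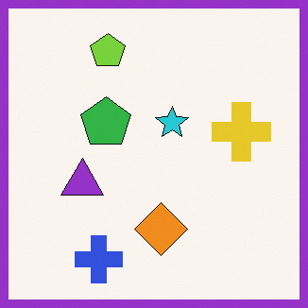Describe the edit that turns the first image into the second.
The transformation is: framed with a purple border.

A solid purple frame runs around the edge of the second image, with the content slightly shrunk inside it.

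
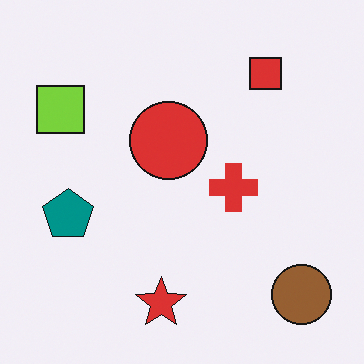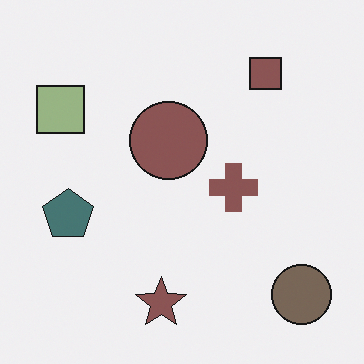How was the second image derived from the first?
Made much more muted (saturation change).

All colors are more muted and greyish — a global saturation change.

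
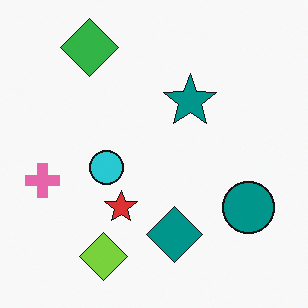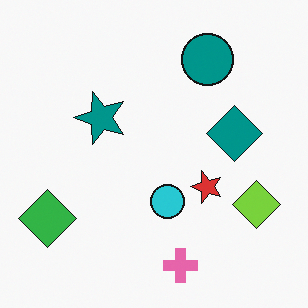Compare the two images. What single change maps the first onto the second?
The second image is the first rotated 90° counter-clockwise.

The green diamond sits in the top-left of the first image and the bottom-left of the second — consistent with a whole-image 90° counter-clockwise rotation.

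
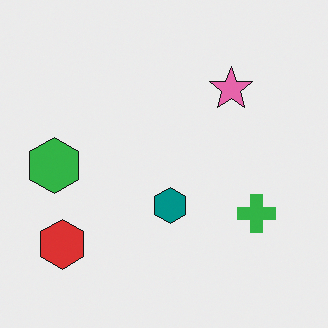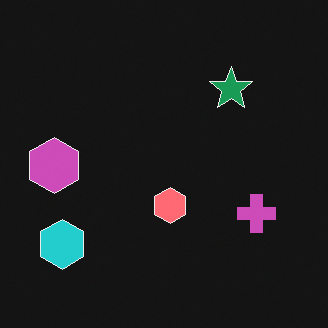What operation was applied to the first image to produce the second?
The image was color-inverted (negative).

The light background has become dark and every shape's color is its complement — a photographic negative.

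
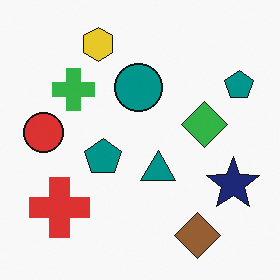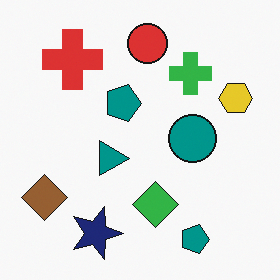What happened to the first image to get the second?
Rotated 90° clockwise.

The brown diamond sits in the bottom-right of the first image and the bottom-left of the second — consistent with a whole-image 90° clockwise rotation.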